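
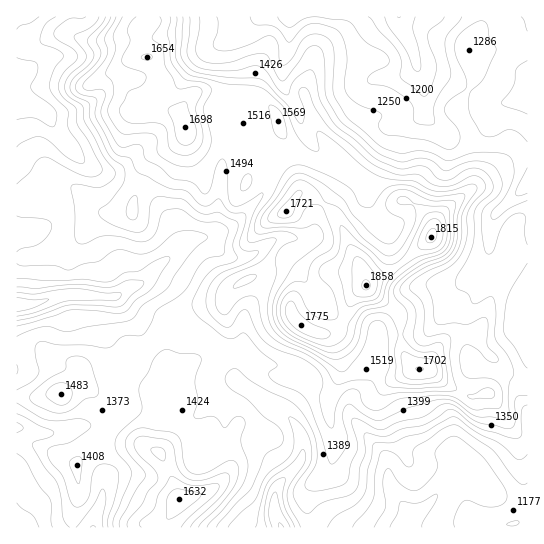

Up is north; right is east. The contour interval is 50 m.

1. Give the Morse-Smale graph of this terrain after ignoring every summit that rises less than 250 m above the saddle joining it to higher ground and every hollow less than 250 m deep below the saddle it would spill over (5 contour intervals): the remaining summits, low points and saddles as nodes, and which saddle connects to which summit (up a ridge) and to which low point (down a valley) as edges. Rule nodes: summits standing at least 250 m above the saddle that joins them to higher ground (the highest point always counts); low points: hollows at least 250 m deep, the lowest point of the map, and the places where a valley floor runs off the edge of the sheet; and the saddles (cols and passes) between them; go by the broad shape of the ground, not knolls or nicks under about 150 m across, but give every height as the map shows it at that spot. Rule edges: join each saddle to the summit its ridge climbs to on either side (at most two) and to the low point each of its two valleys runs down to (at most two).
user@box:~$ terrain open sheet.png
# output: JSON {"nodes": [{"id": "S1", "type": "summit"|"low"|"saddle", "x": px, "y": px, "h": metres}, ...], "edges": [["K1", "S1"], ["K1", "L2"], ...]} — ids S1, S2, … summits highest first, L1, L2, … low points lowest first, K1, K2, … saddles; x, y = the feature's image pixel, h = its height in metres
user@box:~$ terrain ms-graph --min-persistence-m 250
{"nodes": [
{"id": "S1", "type": "summit", "x": 366, "y": 286, "h": 1858},
{"id": "L1", "type": "low", "x": 398, "y": 17, "h": 1049},
{"id": "L2", "type": "low", "x": 403, "y": 527, "h": 1058},
{"id": "L3", "type": "low", "x": 17, "y": 305, "h": 1063},
{"id": "K1", "type": "saddle", "x": 225, "y": 138, "h": 1516},
{"id": "K2", "type": "saddle", "x": 181, "y": 323, "h": 1381}],
"edges": [["K1", "S1"], ["K1", "L1"], ["K1", "L3"], ["K2", "S1"], ["K2", "L2"], ["K2", "L3"]]}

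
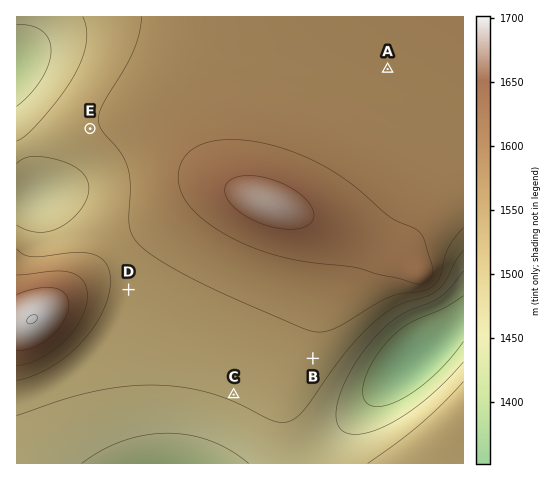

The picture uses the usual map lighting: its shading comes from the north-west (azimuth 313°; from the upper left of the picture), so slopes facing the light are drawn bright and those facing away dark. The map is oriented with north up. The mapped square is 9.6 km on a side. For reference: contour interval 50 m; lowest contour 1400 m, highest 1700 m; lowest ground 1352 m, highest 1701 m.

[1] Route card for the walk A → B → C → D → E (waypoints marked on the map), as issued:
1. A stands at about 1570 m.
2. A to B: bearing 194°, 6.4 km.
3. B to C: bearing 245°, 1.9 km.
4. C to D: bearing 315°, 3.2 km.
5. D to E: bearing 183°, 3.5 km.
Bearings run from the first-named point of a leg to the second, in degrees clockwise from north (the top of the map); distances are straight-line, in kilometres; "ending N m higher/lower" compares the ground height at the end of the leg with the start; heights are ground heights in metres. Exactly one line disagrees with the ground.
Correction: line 5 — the bearing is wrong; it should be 347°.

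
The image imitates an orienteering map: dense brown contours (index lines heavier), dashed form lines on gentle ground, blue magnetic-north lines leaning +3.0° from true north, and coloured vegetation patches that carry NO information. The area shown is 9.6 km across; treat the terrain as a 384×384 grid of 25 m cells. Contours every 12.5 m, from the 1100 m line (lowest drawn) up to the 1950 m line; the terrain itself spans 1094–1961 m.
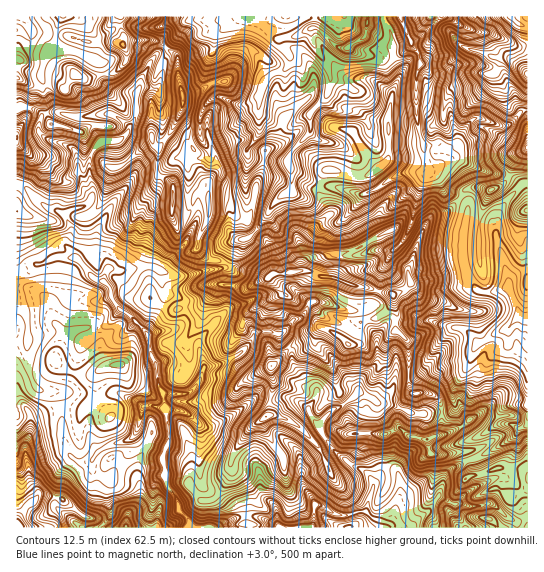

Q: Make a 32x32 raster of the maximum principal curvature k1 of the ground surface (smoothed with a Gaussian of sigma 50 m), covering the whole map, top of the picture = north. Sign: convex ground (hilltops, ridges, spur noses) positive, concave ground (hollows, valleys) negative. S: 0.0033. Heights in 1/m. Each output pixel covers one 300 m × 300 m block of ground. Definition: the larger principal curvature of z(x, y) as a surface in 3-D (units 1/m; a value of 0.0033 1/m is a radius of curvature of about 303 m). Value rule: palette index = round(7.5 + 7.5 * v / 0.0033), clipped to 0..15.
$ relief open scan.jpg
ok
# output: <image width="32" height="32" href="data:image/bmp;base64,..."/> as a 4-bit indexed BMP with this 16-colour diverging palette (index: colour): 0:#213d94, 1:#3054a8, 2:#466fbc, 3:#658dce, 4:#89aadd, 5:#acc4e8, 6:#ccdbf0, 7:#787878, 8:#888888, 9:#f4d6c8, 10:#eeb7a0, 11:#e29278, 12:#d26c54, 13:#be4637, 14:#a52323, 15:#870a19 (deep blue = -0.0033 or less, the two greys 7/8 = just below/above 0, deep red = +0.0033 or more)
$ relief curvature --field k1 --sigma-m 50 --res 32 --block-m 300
<image width="32" height="32" href="data:image/bmp;base64,Qk12AgAAAAAAAHYAAAAoAAAAIAAAACAAAAABAAQAAAAAAAACAAATCwAAEwsAABAAAAAAAAAAlD0hAKhUMAC8b0YAzo1lAN2qiQDoxKwA8NvMAHh4eACIiIgAyNb0AKC37gB4kuIAVGzSADdGvgAjI6UAGQqHALmo/fzeu53dq56qiIme3pirr4jOvp7JiquZuaiKuci5nrp3e8vpmZmqitmZeY69mMppeIq42JqYyZ+oiKuL7Jn4eImZusiMd8meeneP/ai72HiJmejoirmY+v79/+mLq5mIian7+InurpzJn7e9+aq5iIipytqafKiaqXqn2b6pl4eIm+u6npqpibeI/9qJyYiImIm8uZnsp3qHqPiWiJmImImri5mZfemcuan4qIiIiIh4jLuYnH6bqN2b+pl5iIiIibqZiXu6ityanb2XiHiIh4qamZmG7Kq6mJyZrduYiIiauZiZqdvdeJq+zKh5iYiImZiYjf3fys3smeuoinmIiJmIh6vKq7y4qrn6d5mJiIiHiIrfeGqbq8643XeZiYiYiap734isjpdo/593mImqqairn5rJx5qLmKr/6YmLmImKi56ZybqHiaeturx8inm7i4fPmbmsqaibnKeLzdicqJ3YyYnJjIeamMuIeIip+6jLjMmKyH2pqYmMiIeKz9ic2Zjtmrmpq5qqjYqYm43qyZu52vu5h6mMqpyK2qmdiouYuNj42YibqJh+ibnJubvMy4eo/O6ImLiYr4qpmpu3i6v5uvmfqJiompnomsyep4iIvH34eqqYmpqJ2ZrsqZiKqd3/p4iYiZqqvIyvqYmYiHrb3HiHiImam72u/MvL"/>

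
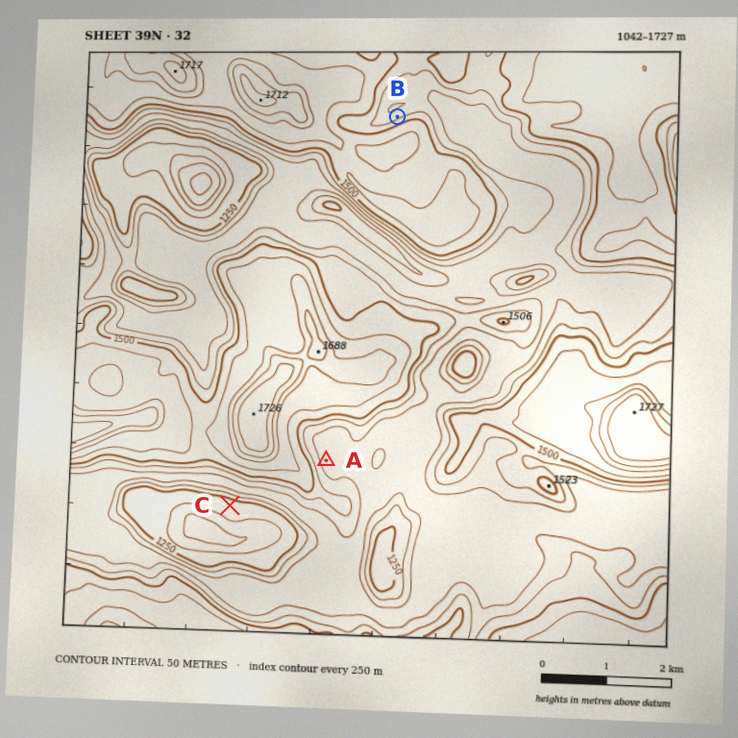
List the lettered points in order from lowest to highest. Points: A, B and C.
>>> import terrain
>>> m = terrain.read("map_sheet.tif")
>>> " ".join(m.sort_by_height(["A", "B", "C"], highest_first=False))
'C A B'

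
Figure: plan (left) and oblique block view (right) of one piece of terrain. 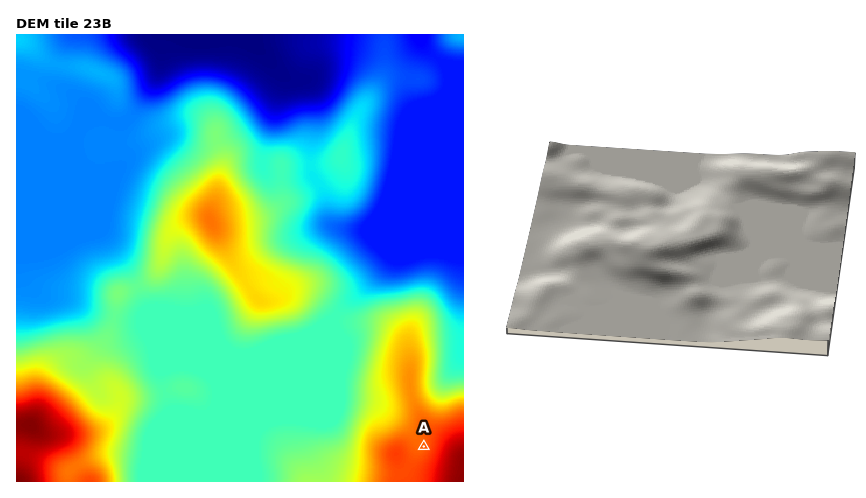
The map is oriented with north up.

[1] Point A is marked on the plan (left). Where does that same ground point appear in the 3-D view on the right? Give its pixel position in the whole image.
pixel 828 170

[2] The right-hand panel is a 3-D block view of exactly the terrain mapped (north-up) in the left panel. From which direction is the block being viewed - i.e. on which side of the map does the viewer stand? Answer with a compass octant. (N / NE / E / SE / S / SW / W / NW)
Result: W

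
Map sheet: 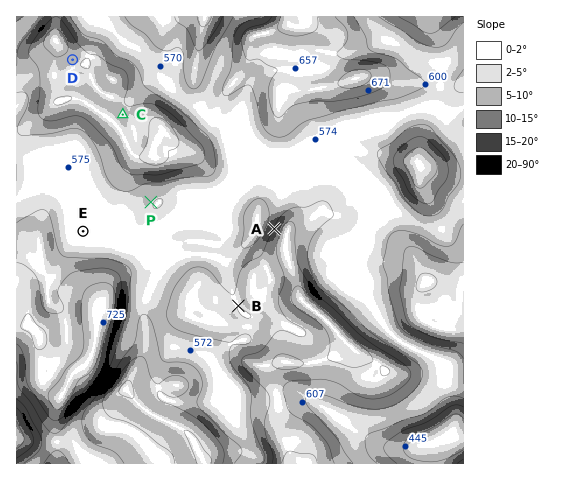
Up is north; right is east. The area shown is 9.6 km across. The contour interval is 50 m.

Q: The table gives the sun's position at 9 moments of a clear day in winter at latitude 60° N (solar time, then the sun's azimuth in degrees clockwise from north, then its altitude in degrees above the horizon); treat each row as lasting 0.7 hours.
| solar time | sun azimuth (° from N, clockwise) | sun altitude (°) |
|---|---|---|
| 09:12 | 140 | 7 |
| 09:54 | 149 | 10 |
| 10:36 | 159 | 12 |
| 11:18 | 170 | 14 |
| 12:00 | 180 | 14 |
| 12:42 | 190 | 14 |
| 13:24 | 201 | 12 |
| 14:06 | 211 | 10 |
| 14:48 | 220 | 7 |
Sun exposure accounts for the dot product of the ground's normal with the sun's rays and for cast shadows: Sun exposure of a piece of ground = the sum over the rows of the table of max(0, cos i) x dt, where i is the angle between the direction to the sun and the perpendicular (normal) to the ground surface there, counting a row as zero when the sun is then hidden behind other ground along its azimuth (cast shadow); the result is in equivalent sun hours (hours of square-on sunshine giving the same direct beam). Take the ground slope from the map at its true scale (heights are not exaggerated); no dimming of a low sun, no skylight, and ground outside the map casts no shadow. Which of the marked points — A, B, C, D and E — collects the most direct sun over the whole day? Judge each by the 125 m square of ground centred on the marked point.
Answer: D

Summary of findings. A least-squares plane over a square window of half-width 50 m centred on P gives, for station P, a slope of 5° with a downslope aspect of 118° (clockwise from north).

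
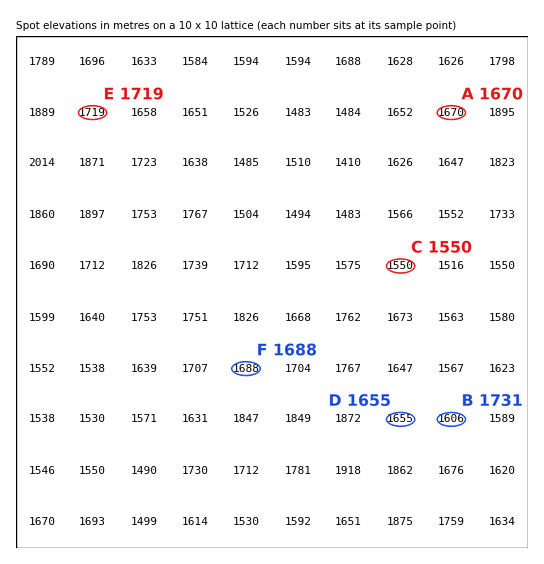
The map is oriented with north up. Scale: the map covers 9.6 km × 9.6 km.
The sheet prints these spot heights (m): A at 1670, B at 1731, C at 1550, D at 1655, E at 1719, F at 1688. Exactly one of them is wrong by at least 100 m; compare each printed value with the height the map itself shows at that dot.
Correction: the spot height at B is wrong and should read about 1606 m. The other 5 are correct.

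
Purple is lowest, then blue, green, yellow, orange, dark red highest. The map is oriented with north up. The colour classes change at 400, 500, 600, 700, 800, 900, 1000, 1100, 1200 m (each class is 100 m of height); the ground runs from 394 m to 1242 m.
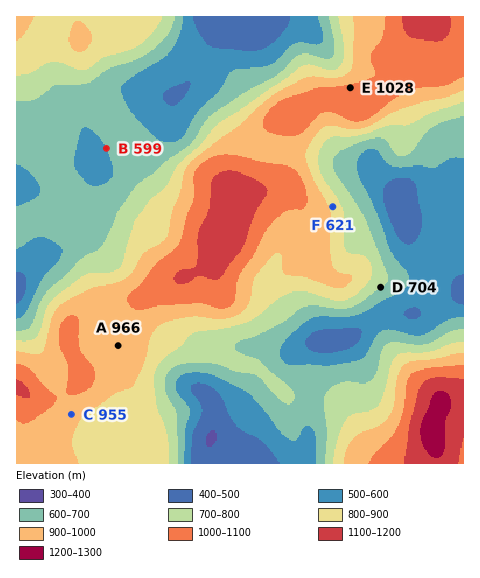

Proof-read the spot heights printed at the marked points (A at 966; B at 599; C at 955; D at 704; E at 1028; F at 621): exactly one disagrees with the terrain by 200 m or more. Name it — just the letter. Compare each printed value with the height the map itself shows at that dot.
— F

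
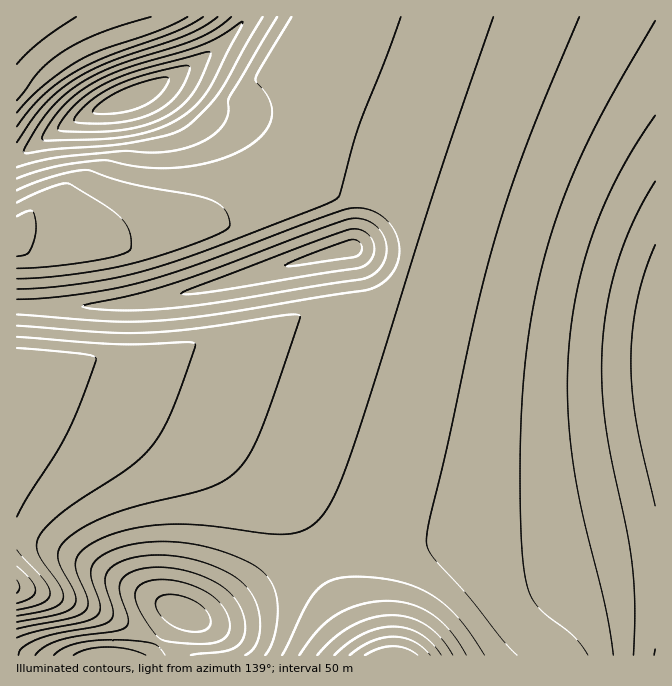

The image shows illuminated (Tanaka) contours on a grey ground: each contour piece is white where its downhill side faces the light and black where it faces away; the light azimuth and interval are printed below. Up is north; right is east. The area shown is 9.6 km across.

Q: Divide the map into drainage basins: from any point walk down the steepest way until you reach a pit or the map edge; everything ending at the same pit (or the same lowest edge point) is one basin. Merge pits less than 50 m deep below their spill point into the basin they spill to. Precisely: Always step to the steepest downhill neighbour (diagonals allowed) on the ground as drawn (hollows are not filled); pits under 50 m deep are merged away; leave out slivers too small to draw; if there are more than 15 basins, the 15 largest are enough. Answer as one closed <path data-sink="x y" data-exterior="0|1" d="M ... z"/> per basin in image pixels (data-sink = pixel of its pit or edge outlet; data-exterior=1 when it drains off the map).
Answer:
<path data-sink="17 587" data-exterior="1" d="M352 248l-130 36-73 17-44 5-89 1 1 349 132 0 22-34 9-9 19 6 16-3 85-52 27-11 33-10 50-5 2 1 53 2 19 3 24 0 2 2 2-2 22 0 122-27-1-199-88-14-73-15-74-20-5-3z"/><path data-sink="17 225" data-exterior="1" d="M655 16l-408 0-23 27-37 26-35 19-62 25-30 15-44 29 0 148 6 3 45 0 1-2 37 0 44-5 73-17 130-36 63 18 5 3 74 20 73 15 88 14z"/><path data-sink="392 655" data-exterior="1" d="M655 518l-38 6-83 20-22 0-2 2-2-2-24 0-19-3-57-3-1 1-27 0-33 7-47 18-85 52-16 3-19-6-9 9-22 33 506 1z"/><path data-sink="17 17" data-exterior="1" d="M245 16l-228 0-1 139 6-1 38-26 30-15 62-25 35-19 37-26 14-15z"/>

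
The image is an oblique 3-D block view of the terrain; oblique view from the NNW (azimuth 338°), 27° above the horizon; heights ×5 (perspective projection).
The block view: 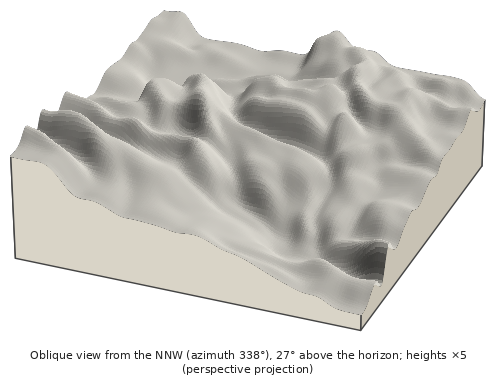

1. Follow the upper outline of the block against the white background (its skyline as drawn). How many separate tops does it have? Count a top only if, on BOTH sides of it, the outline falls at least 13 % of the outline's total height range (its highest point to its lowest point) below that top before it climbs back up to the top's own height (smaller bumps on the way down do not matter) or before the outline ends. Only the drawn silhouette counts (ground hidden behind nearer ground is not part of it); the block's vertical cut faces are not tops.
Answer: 2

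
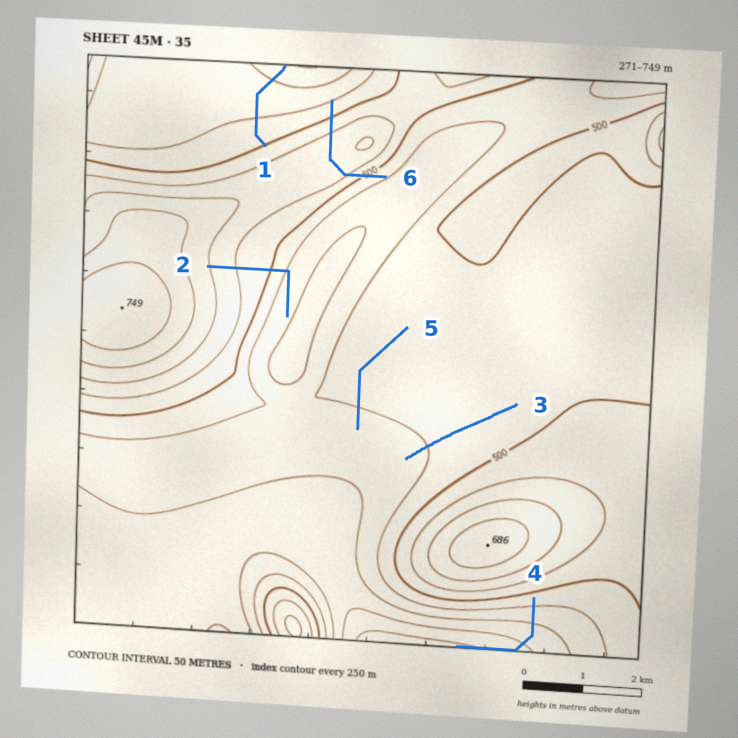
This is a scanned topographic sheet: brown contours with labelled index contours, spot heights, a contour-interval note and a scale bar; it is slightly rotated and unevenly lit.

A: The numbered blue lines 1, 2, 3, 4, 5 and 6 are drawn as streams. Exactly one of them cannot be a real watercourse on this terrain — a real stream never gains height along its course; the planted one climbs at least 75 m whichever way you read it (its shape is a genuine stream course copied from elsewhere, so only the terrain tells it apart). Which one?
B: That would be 6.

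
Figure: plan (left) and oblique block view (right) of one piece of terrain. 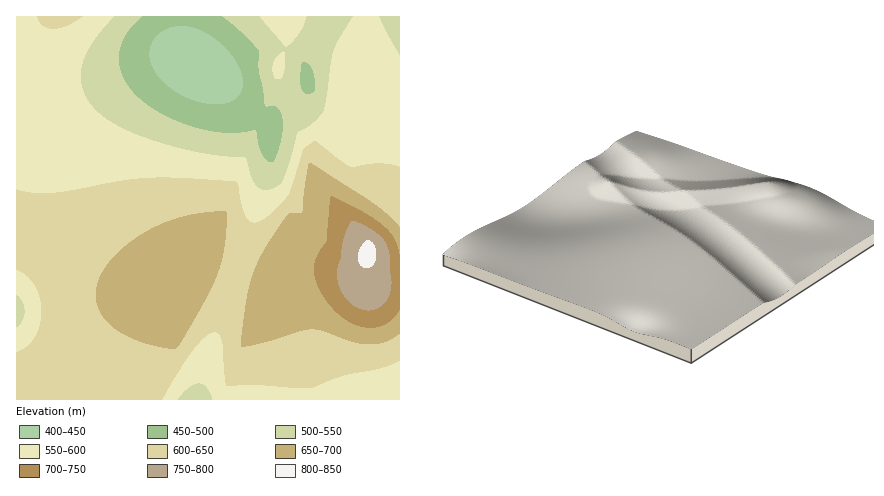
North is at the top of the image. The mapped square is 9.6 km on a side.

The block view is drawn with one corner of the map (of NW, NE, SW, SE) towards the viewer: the SW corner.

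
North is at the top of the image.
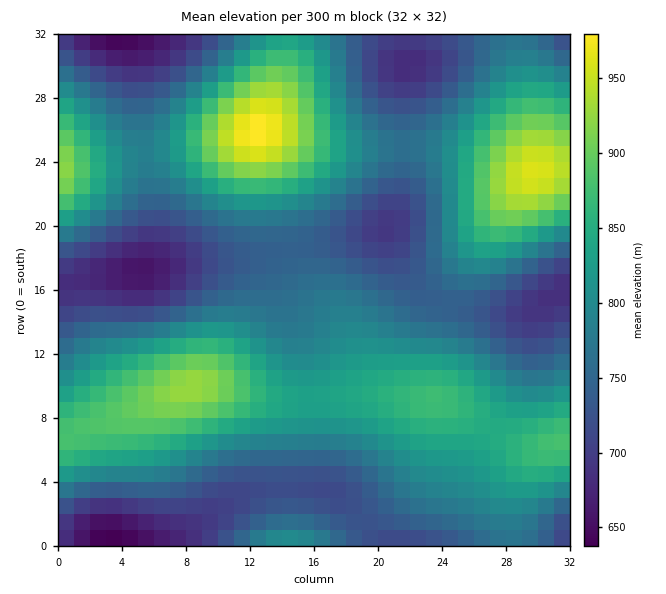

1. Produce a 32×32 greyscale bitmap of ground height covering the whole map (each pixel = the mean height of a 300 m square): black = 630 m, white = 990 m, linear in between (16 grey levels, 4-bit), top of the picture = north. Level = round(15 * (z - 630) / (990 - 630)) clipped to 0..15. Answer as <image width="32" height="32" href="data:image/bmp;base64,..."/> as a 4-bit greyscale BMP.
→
<image width="32" height="32" href="data:image/bmp;base64,Qk12AgAAAAAAAHYAAAAoAAAAIAAAACAAAAABAAQAAAAAAAACAAATCwAAEwsAABAAAAAAAAAAAAAAABEREQAiIiIAMzMzAERERABVVVUAZmZmAHd3dwCIiIgAmZmZAKqqqgC7u7sAzMzMAN3d3QDu7u4A////ACEAERIjRWd3ZUREREVWZlMyERIiIzRVZVRERFVWZmZUQyIzMzMzRERERFVmZnd3ZWVUVVREMzRENERWZ3d4iIeHd3dmVURERERFZ3d4iJmZqZmYh3ZlVVVVVneIiImaqqqqqpmId3dmZneIiZmZmqqru7u7qpmIiIiImZmZmZmqqqu7zMu6mYiImZqqqpmImYmqu8zMuqmYiZmaqqqYd3h4mqvMzLqZiIiZmZqZh2ZnZ4maq7u6mHd4iIiIiHZVVVZ3eImqmYd3d3d3d3ZlREVFVWZniId2Znd3dmZVVDM0NERERWZmZmZnZmVVVUMzIyMyIjNFVVVmZmZVVVVEMyIiIhEiNEVVVWZVREVWVUMyMiIREjNEVVVVRERFZ3dlQ0MyIiI0RFVVVEMzRXiIh2VlRDMzRFVVVUQzM0V5qqmHh2VERFVmZmVUQzNFeau7qamGVVVneIh3ZVQzRXm83cvKl2ZmeJqqmIdlREZ5vN7dy5h2d5q8zLqYdlVWebze7cqYdnir3e3LqXZlZnms3d26h2Z4rN7+3Kl2ZWZ4q83cqXZmaJve7tyodlVWaJq7u5dlVWeKze7bmGVERVeJqqp2VERFeKvNy5dUMzRFeJmYZEMzNFaKu7qHUzIjRWd4d0MiEiNFaJqphlMyIzRWZ2UyERESNFaJmHZUMzNEVmZU"/>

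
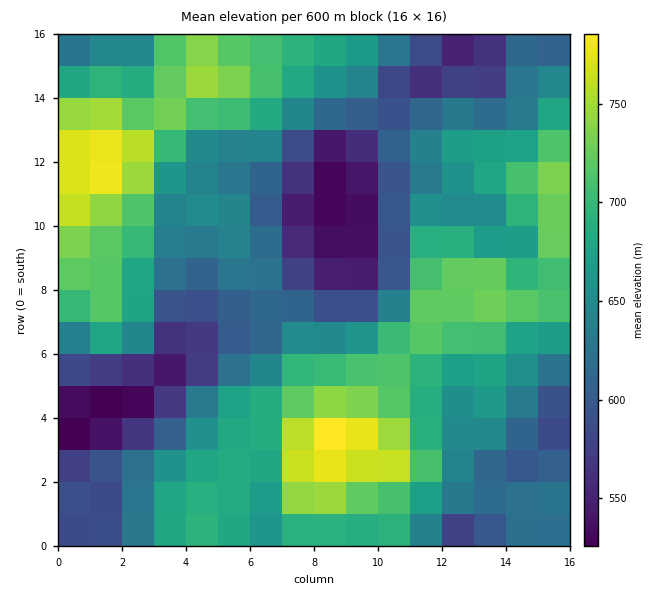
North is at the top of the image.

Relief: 510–795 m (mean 655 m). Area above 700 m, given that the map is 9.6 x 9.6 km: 24.6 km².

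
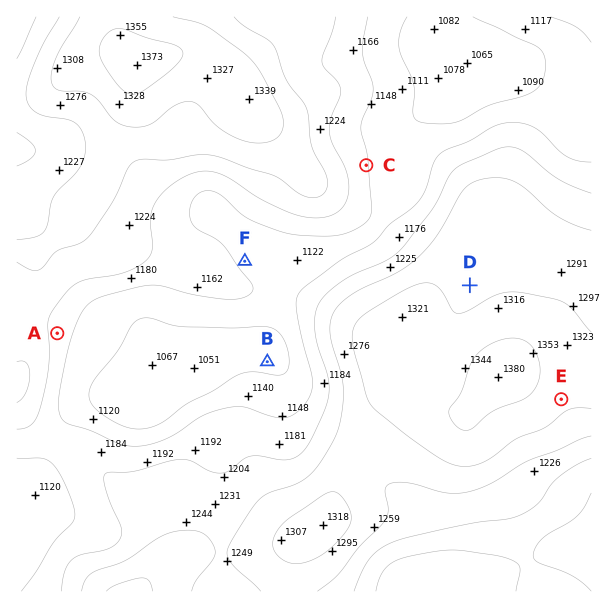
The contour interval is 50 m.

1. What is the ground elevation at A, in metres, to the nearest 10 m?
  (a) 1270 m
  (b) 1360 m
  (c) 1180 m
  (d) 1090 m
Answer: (c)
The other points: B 1080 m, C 1150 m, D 1280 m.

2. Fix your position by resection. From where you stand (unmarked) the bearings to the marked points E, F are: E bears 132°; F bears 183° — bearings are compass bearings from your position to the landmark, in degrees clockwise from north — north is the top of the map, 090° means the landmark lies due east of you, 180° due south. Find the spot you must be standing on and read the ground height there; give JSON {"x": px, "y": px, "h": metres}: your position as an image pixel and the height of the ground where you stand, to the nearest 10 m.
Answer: {"x": 252, "y": 121, "h": 1330}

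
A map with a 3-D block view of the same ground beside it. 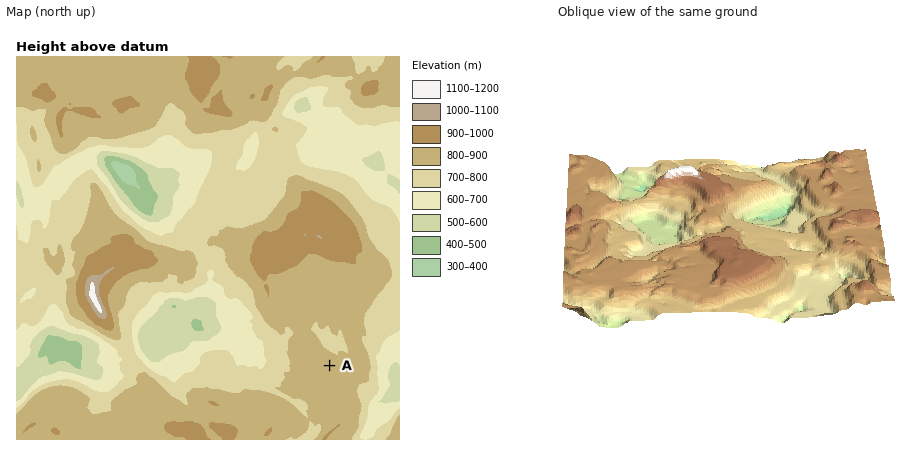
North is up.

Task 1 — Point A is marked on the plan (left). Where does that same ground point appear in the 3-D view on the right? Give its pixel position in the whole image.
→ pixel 627 276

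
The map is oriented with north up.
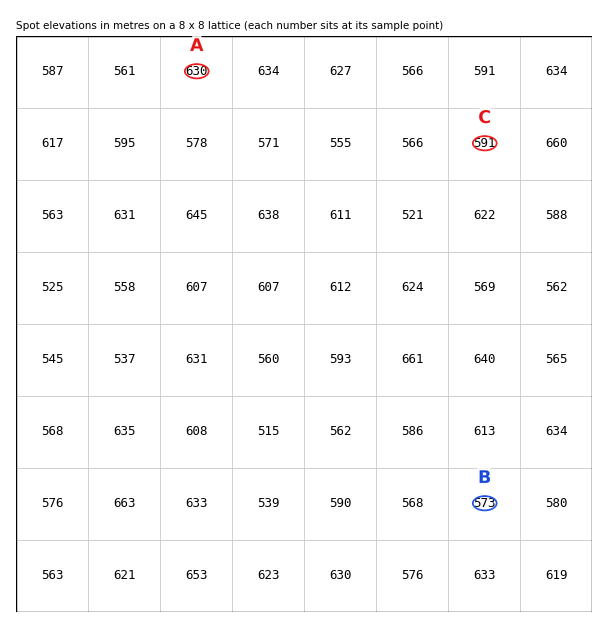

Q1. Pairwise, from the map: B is lower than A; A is higher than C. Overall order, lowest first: B C A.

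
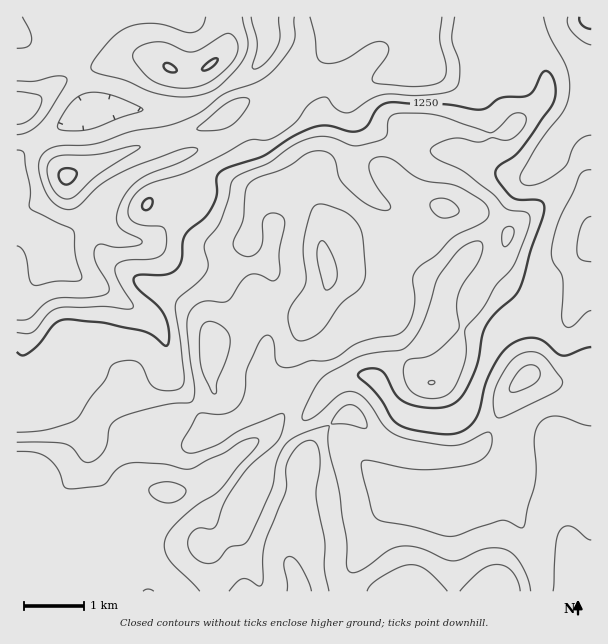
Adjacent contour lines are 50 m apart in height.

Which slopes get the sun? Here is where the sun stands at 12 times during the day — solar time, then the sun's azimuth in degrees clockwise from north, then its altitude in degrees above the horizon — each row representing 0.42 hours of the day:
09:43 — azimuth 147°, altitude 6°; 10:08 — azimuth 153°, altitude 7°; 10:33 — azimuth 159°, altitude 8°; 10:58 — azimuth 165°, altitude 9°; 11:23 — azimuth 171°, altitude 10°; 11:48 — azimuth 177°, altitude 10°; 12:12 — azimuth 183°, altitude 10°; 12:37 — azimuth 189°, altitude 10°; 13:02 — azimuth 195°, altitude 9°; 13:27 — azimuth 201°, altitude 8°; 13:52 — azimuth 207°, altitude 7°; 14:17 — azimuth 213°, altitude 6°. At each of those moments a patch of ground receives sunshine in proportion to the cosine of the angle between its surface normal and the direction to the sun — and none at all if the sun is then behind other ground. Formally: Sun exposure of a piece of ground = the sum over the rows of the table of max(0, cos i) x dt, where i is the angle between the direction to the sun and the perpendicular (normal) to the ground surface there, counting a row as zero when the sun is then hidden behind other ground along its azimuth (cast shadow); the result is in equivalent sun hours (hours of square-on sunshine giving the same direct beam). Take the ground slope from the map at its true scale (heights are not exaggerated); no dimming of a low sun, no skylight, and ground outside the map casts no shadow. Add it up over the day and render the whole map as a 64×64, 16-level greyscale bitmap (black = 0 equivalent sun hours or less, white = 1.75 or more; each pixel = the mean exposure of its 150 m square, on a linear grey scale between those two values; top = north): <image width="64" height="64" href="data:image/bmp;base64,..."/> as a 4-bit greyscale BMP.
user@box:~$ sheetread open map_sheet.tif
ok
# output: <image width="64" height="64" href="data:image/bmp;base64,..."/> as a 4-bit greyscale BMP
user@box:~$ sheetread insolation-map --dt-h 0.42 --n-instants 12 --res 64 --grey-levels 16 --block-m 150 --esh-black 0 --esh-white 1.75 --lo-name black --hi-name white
<image width="64" height="64" href="data:image/bmp;base64,Qk12CAAAAAAAAHYAAAAoAAAAQAAAAEAAAAABAAQAAAAAAAAIAAATCwAAEwsAABAAAAAAAAAAAAAAABEREQAiIiIAMzMzAERERABVVVUAZmZmAHd3dwCIiIgAmZmZAKqqqgC7u7sAzMzMAN3d3QDu7u4A////AGZmZmZmZmVUREMzNERVZmVVVUQzMzREREREVVVVVmZVZmZmZmd3ZUMyIiIjM0Z4ZURVQhEREiIzIjM0MzRWZmVmZmZmZmZUMzIiIjMzR4dlRWZUIREREiIiIhESJFZmZWZmZmZmVUREQzNERDNGZlVWZ2UyIREBERERAAEkVmZlZmZmZmZVVVVVRFZkM0VVRWZ3ZkMhEAABEREAATRWZVRmZmZmZmZWZndmZ2UzRERVVmZlQyEAABEiEQASRWZURHd2Znd2ZmZ4iZiIdUNERFVVVVVUMhERIzMiEiNGZUM0ZmZ3d3dmZ4mryph1QzNEVVVVVVQzMzNERENERFZlQ0RmZmeIh2Z4mazduYZTM0RVVVVVVVVVVVVVVVVVZmZUVXdmZnd2ZnmZq83bqGQzNFVVZmZmZmZmZmZmZVZlVmZmmYdlREVniZiIm93bhUM0VmZmVWZmZmZmZmZmZmVWd3aqqXUhJFd3ZVVGnO3IU0Vnd2VVVmZmZmZmZmZmZmZ3dpmYZCETRVMhEQFIvdt1VomXZVVmZ3d4h3d3ZmZmZmZmVVREMiIzIQAAABJa3rdVeZhURWeImqqqmYh2ZmZmVmYREiNDIiIREQAAAAS/+2M1d1RFeau8y7qqqYdmZmZVVgAAI0RDMzMzIhAAAErugxE0VFebu5dlREV4h2ZnZVRVAAACNFVVVVZmUgAAAWulEAJWibuFIAAAACRnZmZlVEQAAAAkZmVWZ4mWMQAAA4YQAVm8uDAAAAAAAVZ2ZmVURAAAACRWVURWeJh2UxAANTAAOcuUEAAAAAACR3dmVUREIAASJEREMzNEV6zKYxEUUgAUd0IhARNEQiNYmHZVRFVDMzM0REQyEAAUneyoZDNnIAEiESNZ3//IVFnMqGZVVWZVVUQzREMQAAOKmIiHZVmjEAABNZ3//+t1V73bmHZlVWdmVUNEVDEABYdmZ3d2Z6lBAAJGrN3dy5VEat3Jh2ZWeIh2VUVVQxA3mHZmd4h3nKUQI1eYZVealjIkiqdmZkaJmYh2VUVUNHiJmHd3iZiM/8h3iYUhJHmWQiIkVCNWRWiZiHZUNEVGiHeIiHd4qorf/+3KdCETWJdCEQARATRDNGd2VDMzREZ3ZniIh2eruZvf/+yWQzNGd0MQAAEAERESNFRDMzMzRodmZ3iHd5zbh5ze7tp1REVnUxAAARERABIjMzMzIiJXh2VFZ4iIm8ynebzO7KdVRXhkMQASIiIAERESIyIRE2h1QyNGiJiJvLl3mqvMqGZXmoZTISNERAARAAABEAE2mWQhEkZ3d2eKupiJmZmYdmiruXZmVVVVEAAAAAAAJqunQhASRmZURFerqYd3Z4h2Z5u7qYd2ZVUyEAAAAAKM24QhARNFVUMiNYu5dmVFeHZlaKqph2ZmZkMgAAAAKcyWQyESNERFVDI1iqmGVDRnd1RGiqmGZmZmVDIAAAOblkIiIzNFREVVRFeIiHZURWeHZDWKuYZmZmZVQyEBWpYxABI0VVZlVmZmeHZndlVnial1NHq6h2Vmd1VURFeYQQAAE0VneHdmZmeHZWZlV4mry5ZUabqXZmZ3VVVWZ3QQAAAkZ3iJiHdmZ3ZVZmZniavMuXVXqph2ZndWZmZmQhAAAlZmZmZ3dmZmZVVWZnd3iazMqGaaqYdmZ2Zmd2UyRXiYdUMzNFZmZlVUVVVmdlVWi9/slnmql2ZmZ3eJhTNq3/yFMRI0VmZmZUREREVUNFZ6zv62NIqYdmZ3eb3IVFe+7JUxEjRWZ3dlQzMzMjM1eImqu5QAN5mGZWeL//yFRFiZhkMiNFZ3iIdSEiISNWeIh2VEQwACaIdlVoz//rhSIkaIdUREVomZmEIRESRomHUyIRERAAAmiGVWnO7v7IMQAleIdmVVeIh1MiIjRpqGMQAAAAEAAANodmebur3/1yAAAld3ZCIjREM0VERomGMQAAABEiAAEkZ3eJhlaM/9gwAAATQhAAABNFZmVnh1MhEAARJFZkMiNXh3UxASSM7aUQAAAAAAAAE1ZmVVVTISIiEiNXiqllRFiXUgAAABN73thCAAAAAAABNEQzMhABNEVEVomsy5ZUV4tzAAAAAAJYrNymQhEAAAAAABEAABNXeIiaqrzduXVET8YQAAAAAAATet24UhAAAAAAAAABR5qqqph3ib3bhkIf+1EAAAAAAAABR6ymIAAAAAAAACVneId2UzNGi8yoZC3upRAAAAAAAAAAJqliEAAAAAABNEMhEREQASNGnMqGWJvLdTMzMiEREAAAN4ZCEAAAABEhAAAAAAABIhFayodyNqy5dmZ4m83clBABR3ZCIhIiIQAAAAAAASMgACaZh3ABWbu6q7zf////owABVmQzREQxAAAAAAAUVCAAJGd3cAAEi83d3e/////8MAAUZUMzRVQQAAAAADVUMiNERWdwAAAmm83czMyoi+/mAAFGZCETVkEAAAACVURVVVREVnMzIRJGeZqYdkIjfP5xASVmMRE1ZSAAABVlVmZmZDNGa6hkMzM1ZmUyEAAUm7YRI1ZTERNWUgABWIdmd3dkM0Z7qHZVQzMzMhAAAAA2hjIzRmUyESREMiWJh3Znd2Q0WJhmZmZUMiEQAAAAERNENFVWZVQhESNFVnd3ZmZ3ZEWM1EVmZmVDIhEAESIzRDM2d2ZVVUMhI1VlVWZmVmdkRq30VWZmZlREMzMzNFVVVEZmZVVVVURFVmVVVVVVZlVFaJ"/>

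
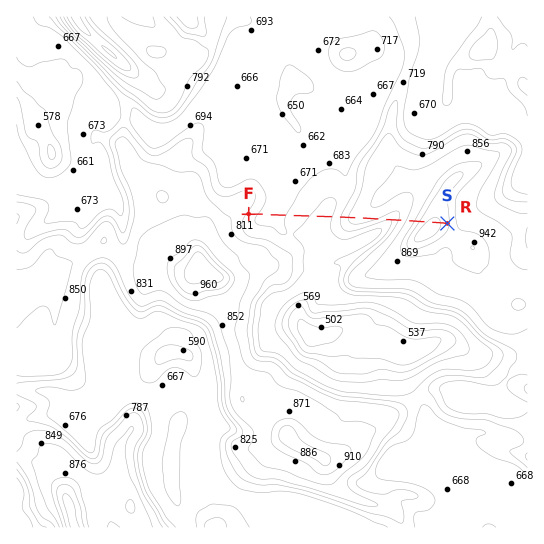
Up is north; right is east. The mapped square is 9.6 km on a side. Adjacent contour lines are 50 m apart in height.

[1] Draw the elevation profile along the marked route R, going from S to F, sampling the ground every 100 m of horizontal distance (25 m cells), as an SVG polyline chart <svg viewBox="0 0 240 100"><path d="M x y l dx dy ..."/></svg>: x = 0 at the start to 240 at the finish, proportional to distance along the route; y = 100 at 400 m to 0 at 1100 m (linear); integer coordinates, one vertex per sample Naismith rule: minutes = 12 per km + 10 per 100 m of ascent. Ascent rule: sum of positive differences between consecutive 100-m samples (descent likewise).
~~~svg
<svg viewBox="0 0 240 100"><path d="M0 19l6-4 7-2 6 0 7 2 6 5 7 7 6 6 6 4 7 5 6 6 7 2 6-2 7-4 6-3 7-2 6-1 6 1 7 2 6 4 7 5 6 5 7 3 6 2 6 0 7-1 6-2 7-3 6-1 7 1 6 2 6 2 7 0 6-1 7 0 6 1 7-2 6-3 2-1"/></svg>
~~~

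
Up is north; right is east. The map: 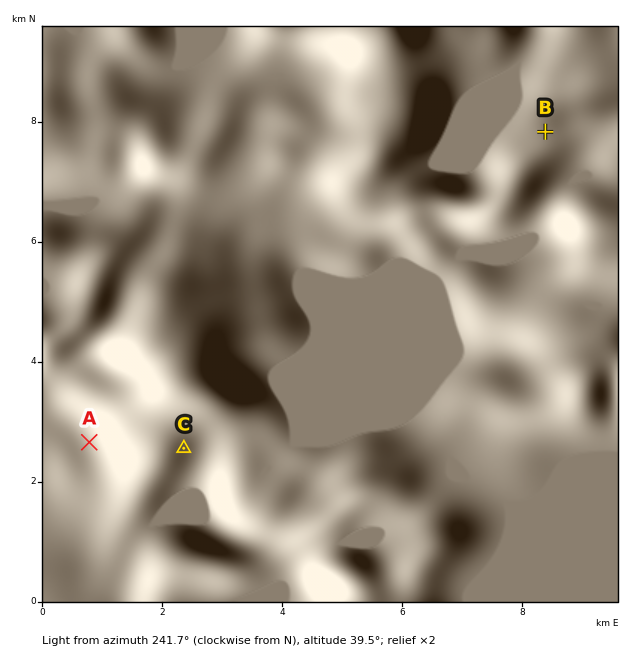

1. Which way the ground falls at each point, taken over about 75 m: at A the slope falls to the SW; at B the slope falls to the NW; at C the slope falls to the SE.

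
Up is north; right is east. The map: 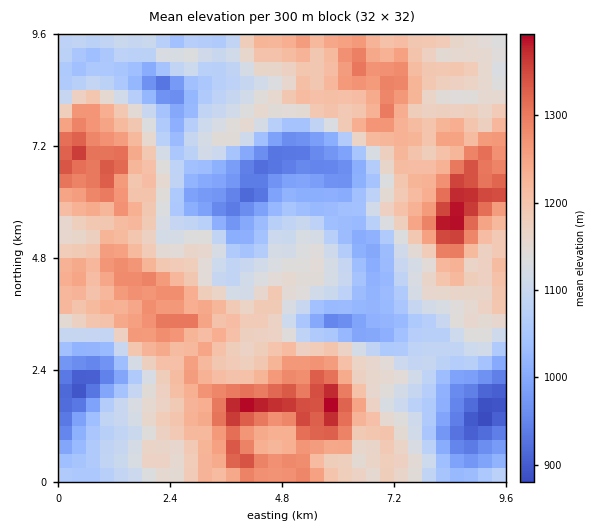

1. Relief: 870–1410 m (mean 1145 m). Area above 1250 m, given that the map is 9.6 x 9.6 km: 16.4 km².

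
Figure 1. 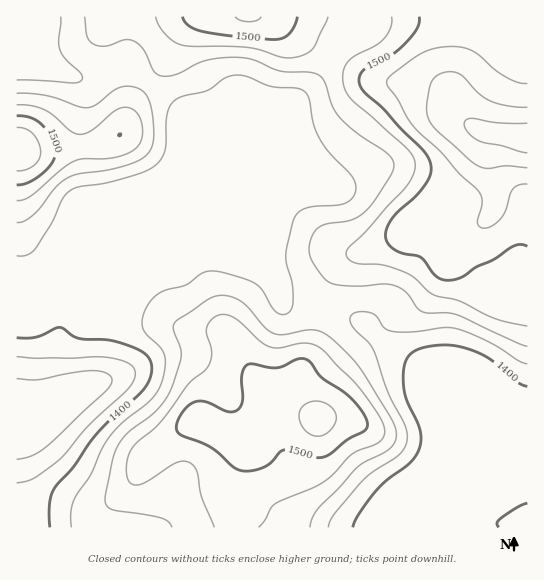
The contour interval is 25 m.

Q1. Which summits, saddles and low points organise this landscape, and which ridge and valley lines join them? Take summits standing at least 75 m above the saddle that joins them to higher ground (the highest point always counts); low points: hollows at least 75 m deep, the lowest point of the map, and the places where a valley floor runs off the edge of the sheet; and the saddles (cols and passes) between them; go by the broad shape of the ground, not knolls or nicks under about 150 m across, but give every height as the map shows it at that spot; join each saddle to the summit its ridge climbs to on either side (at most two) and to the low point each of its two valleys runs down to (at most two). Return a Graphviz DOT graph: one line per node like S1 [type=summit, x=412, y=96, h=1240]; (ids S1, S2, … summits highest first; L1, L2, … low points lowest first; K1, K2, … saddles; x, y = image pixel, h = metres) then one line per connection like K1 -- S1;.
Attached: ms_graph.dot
graph terrain {
  S1 [type=summit, x=526, y=138, h=1587];
  S2 [type=summit, x=18, y=149, h=1545];
  S3 [type=summit, x=317, y=419, h=1534];
  L1 [type=low, x=41, y=409, h=1334];
  K1 [type=saddle, x=149, y=82, h=1446];
  K2 [type=saddle, x=319, y=310, h=1438];
  K1 -- S1;
  K1 -- S2;
  K1 -- L1;
  K2 -- S1;
  K2 -- S3;
  K2 -- L1;
}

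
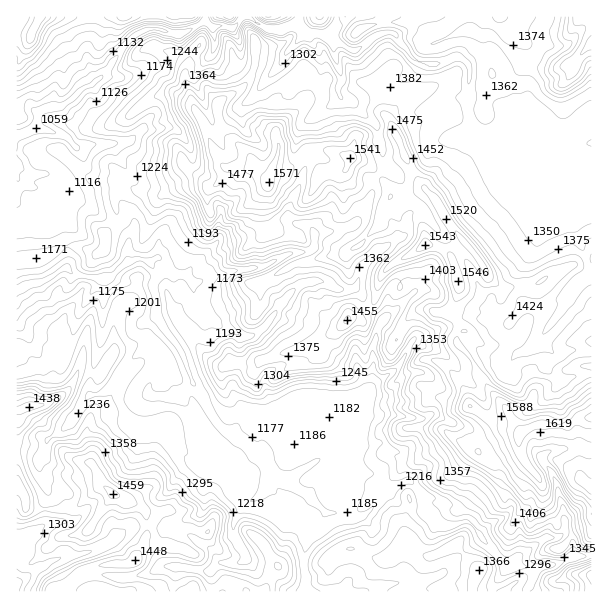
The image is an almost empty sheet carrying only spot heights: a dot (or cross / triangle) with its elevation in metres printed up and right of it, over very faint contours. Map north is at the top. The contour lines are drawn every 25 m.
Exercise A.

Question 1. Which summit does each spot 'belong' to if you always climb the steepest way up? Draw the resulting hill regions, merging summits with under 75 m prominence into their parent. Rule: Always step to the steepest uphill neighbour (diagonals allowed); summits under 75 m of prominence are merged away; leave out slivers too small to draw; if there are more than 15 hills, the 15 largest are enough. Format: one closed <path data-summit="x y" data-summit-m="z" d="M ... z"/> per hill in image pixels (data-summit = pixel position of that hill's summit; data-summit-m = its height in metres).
<path data-summit="591 417" data-summit-m="1657" d="M380 16l-42 0-2 10-6 9 4 7 0 12 8 21-4 18 4 5 9 4 25 23 9 36-1 9-12 12 0 13-4 8-14 21-39 11-4-7-23-8-13 8-15 2-27 11-15 0-28 28-4 7-16-4-12-14-8 4-7-3-8 0-6 3-2-5 0-23-8-8-44-27-7-7-2-9-12-9 22-27-8-9-9-5-21-5-2-2 2-14-6-3-15 0-1 179 4 1 7-5 17-2 21-14 7 6 6 2 18 2 18-1 15 6 14 0 11 4 3 13 0 17 23 31 13 35-7 7-13 7-20-1-2 2 1 24 4 5 12 3 15 20 9-2 6-4 9 13 17 9 16-2 15-10 6 3 10 14 0 5-5 7 4 7 24 20 12-6 5-6 14 14-7 13 0 5-11 9-1 6-2 25 2 22 219 0 11-22 10-5 17-3 10-6 19-1 0-432-10 3-21 10-19-4-15 1-21 13-8 0-9-6-10-2-5-6-6-21 2-39-2-9-10-7-20 8-10 0-14-4-19-26-13-1 2-9z"/><path data-summit="269 182" data-summit-m="1571" d="M227 26l-12 0-3 3 4 13-4 11-3 3-14-2-9-9-7-11-18-4-15 0-14 7-6 7-20 28-14 13-9 3-18 16-21 5-7 7-1 10 2 2 21 5 9 5 8 9-22 27 12 9 2 9 7 7 44 27 8 8 0 23 2 5 6-3 15 3 8-4 12 14 16 4 4-7 28-28 15 0 27-11 15-2 13-8 23 8 4 7 36-9 7-5 10-18 4-8 1-16 12-12-9-42-25-23-9-4-4-5 4-18-8-21 0-12-5-6-21-1 12 21 2 13-5 9-26 14-16-22-5 4-4 0-20-7-5-5-3-24-4-8z"/><path data-summit="113 494" data-summit-m="1459" d="M114 277l-10 2-1 51-12 45-1 20-17 25-25 20-4 13-6 11 10 25-2 32-8 9-12 10-10 3 0 48 289 1-1-40 3-13 11-9 0-5 7-13-14-14-5 6-12 6-24-20-4-7 5-7 0-5-10-14-6-3-15 10-16 2-17-9-9-13-6 4-9 2-15-20-14-5-3-11 0-16 2-2 20 1 13-7 7-9-13-33-23-31 0-17-3-13-11-4-14 0z"/><path data-summit="591 44" data-summit-m="1535" d="M591 16l-210 0-1 2 4 6 0 8 11 2 19 26 14 4 10 0 20-8 10 7 2 9-2 39 6 21 5 6 10 2 9 6 8 0 21-13 15-1 19 4 31-14z"/><path data-summit="29 407" data-summit-m="1438" d="M66 268l-22 14-17 2-11 6 1 252 9-2 12-10 8-9 2-32-10-25 6-11 4-13 25-20 17-25 1-20 11-34 2-62-32-5z"/><path data-summit="39 17" data-summit-m="1368" d="M204 16l-187 0-1 92 16 1 7 3 9-4 14-2 21-18 9-3 7-6 27-35 11-10 9-4 15 0 12 4 7 0 24-12z"/><path data-summit="591 575" data-summit-m="1512" d="M591 556l-18 0-10 6-17 3-10 5-10 21 65 1z"/><path data-summit="320 17" data-summit-m="1330" d="M336 16l-36 0-4 8 10 10 23 2 7-10z"/><path data-summit="269 17" data-summit-m="1354" d="M299 16l-51 1 21 13 13 0 14-5z"/><path data-summit="230 17" data-summit-m="1299" d="M242 16l-36 0-1 5 8 7 20 0z"/>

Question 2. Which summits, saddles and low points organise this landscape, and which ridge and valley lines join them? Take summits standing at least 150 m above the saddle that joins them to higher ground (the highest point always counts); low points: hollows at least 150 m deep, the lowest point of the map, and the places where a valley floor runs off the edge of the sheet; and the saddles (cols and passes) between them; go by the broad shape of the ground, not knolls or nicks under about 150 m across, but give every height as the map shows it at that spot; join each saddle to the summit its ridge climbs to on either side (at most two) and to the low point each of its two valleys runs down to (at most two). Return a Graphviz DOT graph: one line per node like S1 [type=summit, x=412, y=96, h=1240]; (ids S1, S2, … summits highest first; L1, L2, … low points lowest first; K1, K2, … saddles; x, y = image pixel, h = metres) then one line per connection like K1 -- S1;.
graph terrain {
  S1 [type=summit, x=591, y=417, h=1657];
  S2 [type=summit, x=591, y=44, h=1535];
  S3 [type=summit, x=113, y=494, h=1459];
  S4 [type=summit, x=39, y=17, h=1368];
  L1 [type=low, x=17, y=135, h=1057];
  K1 [type=saddle, x=470, y=114, h=1336];
  K2 [type=saddle, x=305, y=573, h=1212];
  K3 [type=saddle, x=198, y=24, h=1162];
  K1 -- S1;
  K1 -- S2;
  K1 -- L1;
  K2 -- S1;
  K2 -- S3;
  K2 -- L1;
  K3 -- S1;
  K3 -- S4;
  K3 -- L1;
}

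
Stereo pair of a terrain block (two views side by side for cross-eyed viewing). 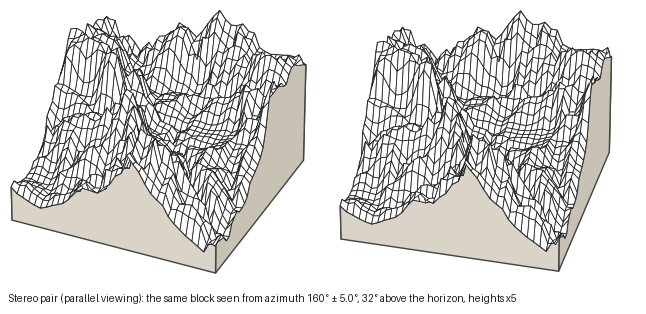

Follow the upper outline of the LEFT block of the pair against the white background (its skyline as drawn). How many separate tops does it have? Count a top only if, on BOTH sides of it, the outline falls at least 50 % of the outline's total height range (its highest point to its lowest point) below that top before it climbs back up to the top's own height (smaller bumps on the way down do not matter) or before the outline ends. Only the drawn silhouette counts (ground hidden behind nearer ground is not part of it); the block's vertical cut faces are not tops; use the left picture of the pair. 0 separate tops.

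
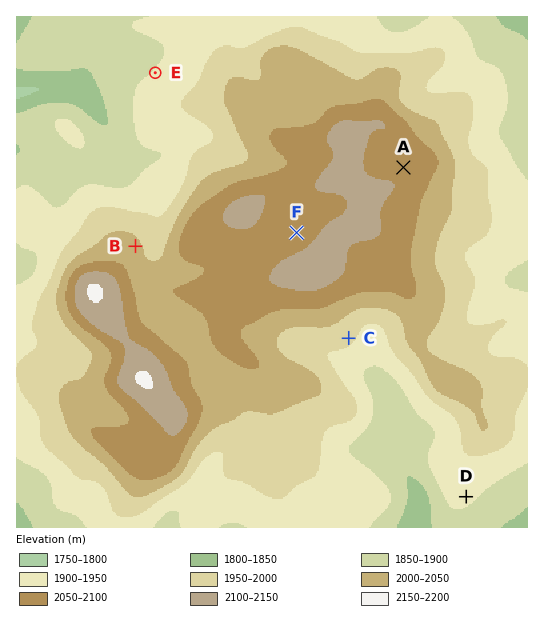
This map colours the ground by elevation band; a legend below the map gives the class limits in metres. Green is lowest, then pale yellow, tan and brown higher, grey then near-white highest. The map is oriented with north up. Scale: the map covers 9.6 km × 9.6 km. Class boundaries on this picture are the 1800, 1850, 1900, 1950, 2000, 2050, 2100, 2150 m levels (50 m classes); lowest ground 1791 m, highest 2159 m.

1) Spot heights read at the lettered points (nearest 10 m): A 2090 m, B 2010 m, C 1960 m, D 1910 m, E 1900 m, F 2070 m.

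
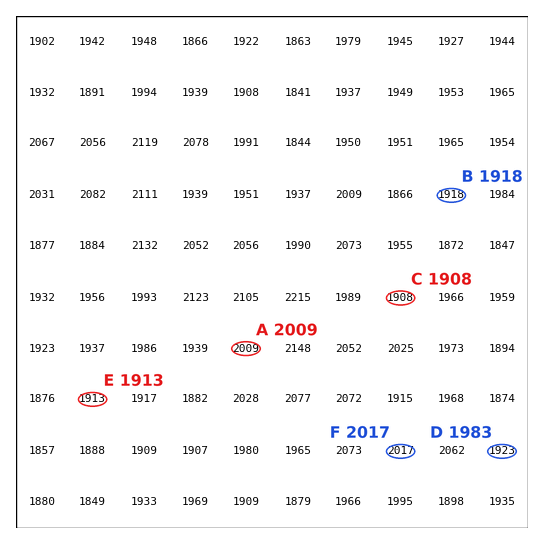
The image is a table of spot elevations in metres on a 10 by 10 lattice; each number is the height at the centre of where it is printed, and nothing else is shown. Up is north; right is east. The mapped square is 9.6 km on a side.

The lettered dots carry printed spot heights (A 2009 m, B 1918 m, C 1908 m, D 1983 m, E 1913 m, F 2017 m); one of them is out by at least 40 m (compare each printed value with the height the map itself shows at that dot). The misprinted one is D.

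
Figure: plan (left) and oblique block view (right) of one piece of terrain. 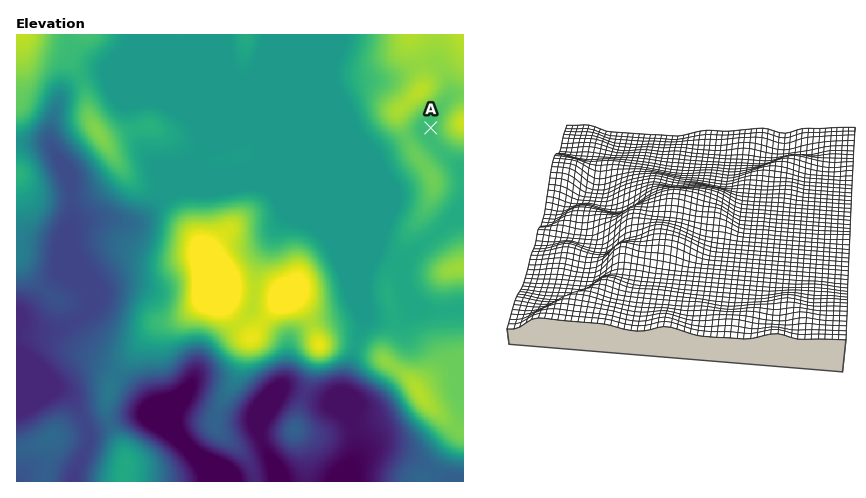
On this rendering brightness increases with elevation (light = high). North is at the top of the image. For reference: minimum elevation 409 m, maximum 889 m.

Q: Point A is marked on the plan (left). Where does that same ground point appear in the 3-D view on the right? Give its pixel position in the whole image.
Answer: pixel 775 322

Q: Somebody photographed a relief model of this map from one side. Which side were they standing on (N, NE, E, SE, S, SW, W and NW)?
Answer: E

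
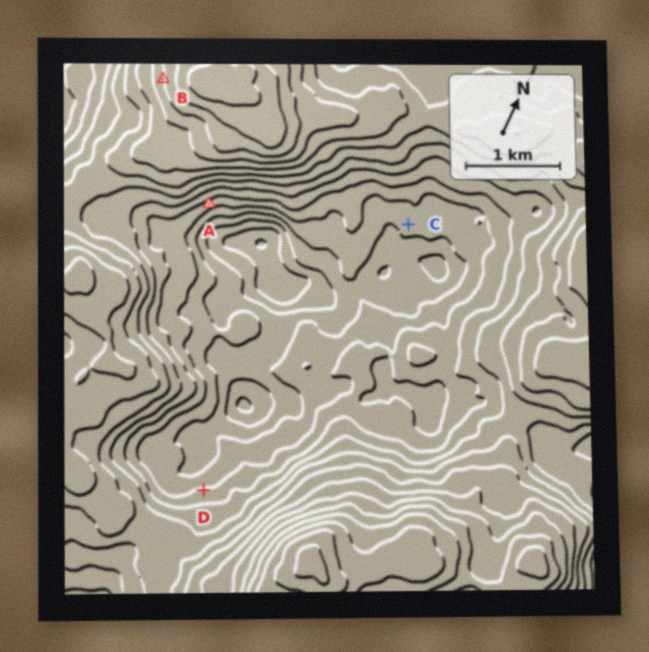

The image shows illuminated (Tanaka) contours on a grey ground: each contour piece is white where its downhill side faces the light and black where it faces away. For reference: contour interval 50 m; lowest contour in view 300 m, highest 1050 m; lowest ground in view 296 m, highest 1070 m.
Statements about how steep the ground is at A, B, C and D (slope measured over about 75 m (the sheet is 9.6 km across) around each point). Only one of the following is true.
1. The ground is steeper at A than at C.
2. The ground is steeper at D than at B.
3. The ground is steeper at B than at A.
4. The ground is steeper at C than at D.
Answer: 1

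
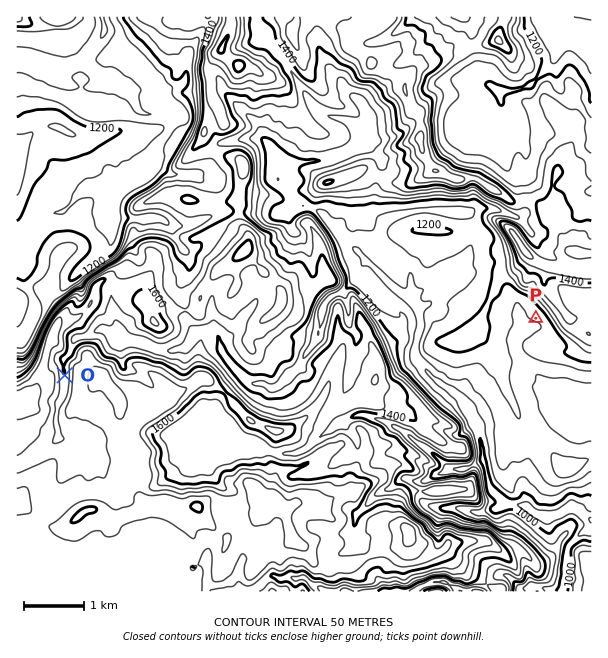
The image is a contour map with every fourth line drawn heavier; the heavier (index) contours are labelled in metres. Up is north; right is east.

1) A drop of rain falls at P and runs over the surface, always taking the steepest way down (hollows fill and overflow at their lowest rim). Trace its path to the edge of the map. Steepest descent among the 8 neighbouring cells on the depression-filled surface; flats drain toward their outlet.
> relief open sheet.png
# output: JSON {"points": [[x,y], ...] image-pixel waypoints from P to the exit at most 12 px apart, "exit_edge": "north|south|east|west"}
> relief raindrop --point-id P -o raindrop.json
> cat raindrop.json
{"points": [[536, 318], [527, 326], [518, 336], [516, 348], [522, 360], [534, 372], [545, 384], [554, 396], [566, 407], [578, 411], [590, 408], [591, 408]], "exit_edge": "east"}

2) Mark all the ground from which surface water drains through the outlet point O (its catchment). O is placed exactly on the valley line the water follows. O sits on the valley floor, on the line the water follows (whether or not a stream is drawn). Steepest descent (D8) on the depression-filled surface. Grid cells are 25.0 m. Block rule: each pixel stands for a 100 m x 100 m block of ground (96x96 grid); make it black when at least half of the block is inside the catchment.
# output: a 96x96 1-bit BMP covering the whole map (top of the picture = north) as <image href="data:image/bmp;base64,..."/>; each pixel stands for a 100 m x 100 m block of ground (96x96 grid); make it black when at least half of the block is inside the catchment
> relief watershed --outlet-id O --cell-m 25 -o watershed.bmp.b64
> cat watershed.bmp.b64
<image width="96" height="96" href="data:image/bmp;base64,Qk2+BAAAAAAAAD4AAAAoAAAAYAAAAGAAAAABAAEAAAAAAIAEAAATCwAAEwsAAAIAAAAAAAAA////AAAAAAAAAAAAAAAAAAAAAAAAAAAAAAAAAAAAAAAAAAAAAAAAAAAAAAAAAAAAAAAAAAAAAAAAAAAAAAAAAAAAAAAAAAAAAAAAAAAAAAAAAAAAAAAAAAAAAAAAAAAAAAAAAAAAAAAAAAAAAAAAAAAAAAAAAAAAAAAAAAAAAAAAAAAAAAAAAAAAAAAPgAAAAAAAAAAAAAAfwMAAAAAAAAAAAAA/8/AAAAAAAAAAAAB///wAAAAAAAAAAAD///gAAAAAAAAAAAD///gAAAAAAAAAAAD///gAAAAAAAAAAAD///gAAAAAAAAAAAD///gAAAAAAAAAAAD///gAAAAAAAAAAAD///gAAAAAAAAAAAD///gAAAAAAAAAAAD///gAAAAAAAAAAAD///AAAAAAAAAAAAD///AAAAAAAAAAAAD//+AAAAAAAAAAAAD//+AAAAAAAAAAAAD//8AAAAAAAAAAAAD//4AAAAAAAAAAAAD//4AAAAAAAAAAAAB//4AAAAAAAAAAAAA//4AAAAAAAAAAAAAf/wAAAAAAAAAAAAAP/gAAAAAAAAAAAAAD/gAAAAAAAAAAAAAAGAAAAAAAAAAAAAAAAAAAAAAAAAAAAAAAAAAAAAAAAAAAAAAAAAAAAAAAAAAAAAAAAAAAAAAAAAAAAAAAAAAAAAAAAAAAAAAAAAAAAAAAAAAAAAAAAAAAAAAAAAAAAAAAAAAAAAAAAAAAAAAAAAAAAAAAAAAAAAAAAAAAAAAAAAAAAAAAAAAAAAAAAAAAAAAAAAAAAAAAAAAAAAAAAAAAAAAAAAAAAAAAAAAAAAAAAAAAAAAAAAAAAAAAAAAAAAAAAAAAAAAAAAAAAAAAAAAAAAAAAAAAAAAAAAAAAAAAAAAAAAAAAAAAAAAAAAAAAAAAAAAAAAAAAAAAAAAAAAAAAAAAAAAAAAAAAAAAAAAAAAAAAAAAAAAAAAAAAAAAAAAAAAAAAAAAAAAAAAAAAAAAAAAAAAAAAAAAAAAAAAAAAAAAAAAAAAAAAAAAAAAAAAAAAAAAAAAAAAAAAAAAAAAAAAAAAAAAAAAAAAAAAAAAAAAAAAAAAAAAAAAAAAAAAAAAAAAAAAAAAAAAAAAAAAAAAAAAAAAAAAAAAAAAAAAAAAAAAAAAAAAAAAAAAAAAAAAAAAAAAAAAAAAAAAAAAAAAAAAAAAAAAAAAAAAAAAAAAAAAAAAAAAAAAAAAAAAAAAAAAAAAAAAAAAAAAAAAAAAAAAAAAAAAAAAAAAAAAAAAAAAAAAAAAAAAAAAAAAAAAAAAAAAAAAAAAAAAAAAAAAAAAAAAAAAAAAAAAAAAAAAAAAAAAAAAAAAAAAAAAAAAAAAAAAAAAAAAAAAAAAAAAAAAAAAAAAAAAAAAAAAAAAAAAAAAAAAAAAAAAAAAAAAAAAAAAAAAAAAAAAAAAAAAAAAAAAAAAAAAAAAAAAAAAAAAAAAAAAAAAAAAAAAAAAAAAAAAAAAAAAAAAAAAAAAAAAAAAAAAAAAAAAAAAAAAAAAAAAAAAAAAAAAAAAAAAAAAAAA="/>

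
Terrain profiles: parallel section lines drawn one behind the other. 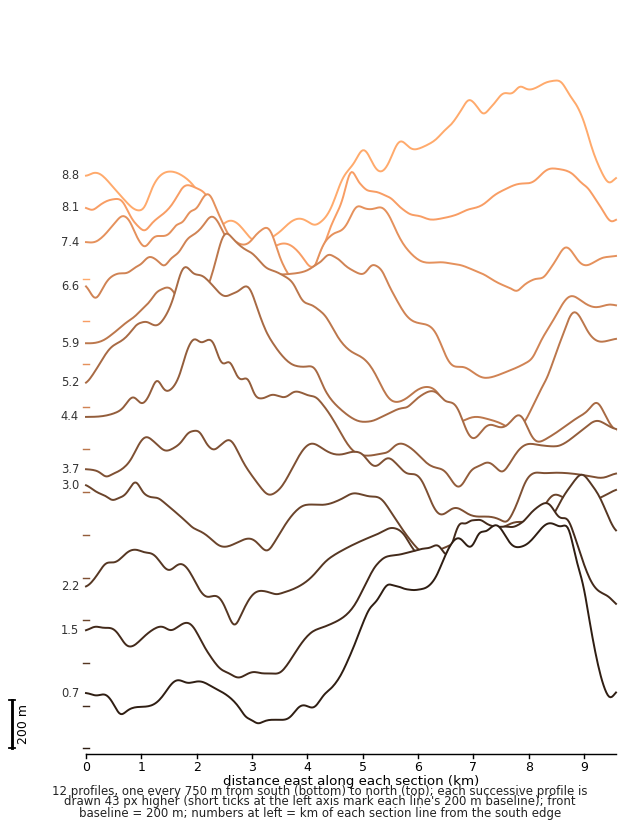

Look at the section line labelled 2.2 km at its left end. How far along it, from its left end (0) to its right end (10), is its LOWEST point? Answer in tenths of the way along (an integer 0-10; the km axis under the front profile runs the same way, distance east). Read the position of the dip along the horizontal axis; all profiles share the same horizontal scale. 3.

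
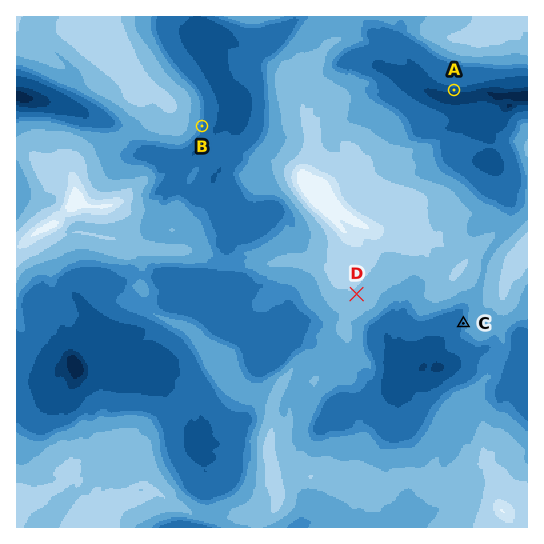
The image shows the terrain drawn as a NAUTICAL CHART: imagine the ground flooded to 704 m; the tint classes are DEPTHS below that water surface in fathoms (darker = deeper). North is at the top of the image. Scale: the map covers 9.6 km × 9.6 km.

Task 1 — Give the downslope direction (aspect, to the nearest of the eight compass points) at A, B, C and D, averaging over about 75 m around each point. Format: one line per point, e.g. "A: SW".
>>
A: S
B: E
C: W
D: SE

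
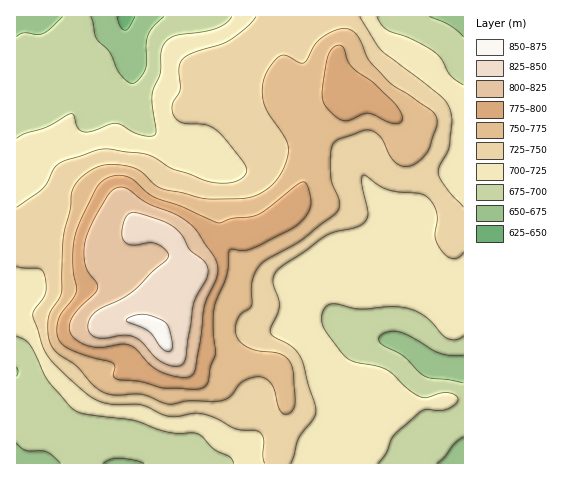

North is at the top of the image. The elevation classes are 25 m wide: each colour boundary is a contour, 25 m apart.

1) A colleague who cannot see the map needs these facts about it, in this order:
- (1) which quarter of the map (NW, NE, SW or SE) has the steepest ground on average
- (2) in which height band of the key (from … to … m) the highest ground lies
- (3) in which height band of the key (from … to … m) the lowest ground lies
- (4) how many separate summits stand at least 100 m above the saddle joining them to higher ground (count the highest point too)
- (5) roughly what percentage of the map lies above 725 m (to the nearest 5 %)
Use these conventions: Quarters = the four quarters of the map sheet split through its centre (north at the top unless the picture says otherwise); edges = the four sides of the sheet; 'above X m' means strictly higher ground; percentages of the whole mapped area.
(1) The steepest ground, on average, is in the south-west quarter.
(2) Between 850 and 875 m: that is the band holding the highest ground.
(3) The lowest ground lies in the 625–650 m band.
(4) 1 summit rises at least 100 m above its surroundings.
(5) About 50 % of the map lies above 725 m.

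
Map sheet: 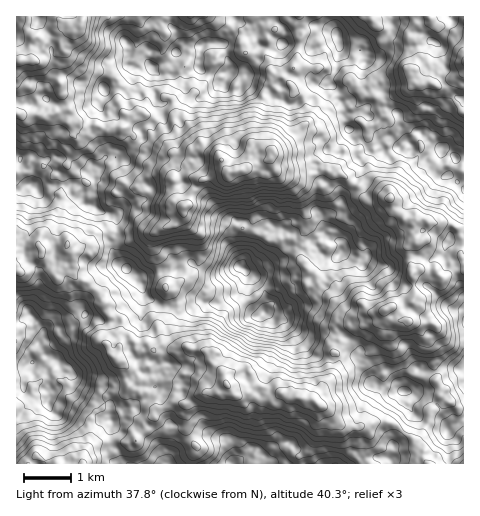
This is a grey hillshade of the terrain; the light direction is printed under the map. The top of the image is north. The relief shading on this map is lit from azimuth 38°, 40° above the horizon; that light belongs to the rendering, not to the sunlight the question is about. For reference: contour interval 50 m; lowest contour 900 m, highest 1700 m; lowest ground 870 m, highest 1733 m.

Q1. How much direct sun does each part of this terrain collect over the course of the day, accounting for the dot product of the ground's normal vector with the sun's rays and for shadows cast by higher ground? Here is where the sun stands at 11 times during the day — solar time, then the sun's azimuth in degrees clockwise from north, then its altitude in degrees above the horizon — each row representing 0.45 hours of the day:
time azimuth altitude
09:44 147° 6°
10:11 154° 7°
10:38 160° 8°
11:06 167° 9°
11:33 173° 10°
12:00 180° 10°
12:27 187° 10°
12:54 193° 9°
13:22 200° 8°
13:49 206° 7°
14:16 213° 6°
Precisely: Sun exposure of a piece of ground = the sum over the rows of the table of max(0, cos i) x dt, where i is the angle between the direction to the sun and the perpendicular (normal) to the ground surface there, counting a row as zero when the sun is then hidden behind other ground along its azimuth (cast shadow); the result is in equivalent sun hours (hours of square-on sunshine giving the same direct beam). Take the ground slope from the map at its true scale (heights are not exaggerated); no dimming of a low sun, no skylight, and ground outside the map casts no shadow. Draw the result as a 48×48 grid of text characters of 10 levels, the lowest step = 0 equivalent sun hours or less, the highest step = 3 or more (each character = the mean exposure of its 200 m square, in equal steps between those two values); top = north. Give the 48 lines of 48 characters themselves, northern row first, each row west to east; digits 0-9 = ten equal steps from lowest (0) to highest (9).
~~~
111110024566543234554200111022344555531122222001
200232334456543214443210000011112223565200245311
022234552122554333310000000000121001344211111310
001333665421223321000000000000000000113311000010
011255455411100100000000000000000000000100000011
677556542100000000000000000000111200000011111024
567523544420000000000000000000113200000233200114
433432133110000000000000000000000013112322334245
554443221000000000000000000000000013322147776655
111022110010000000000000000000000000243367655541
221133100001120000000000000000000011112222465554
756653211000231000000000000000010001201322454567
665433234444110000000000000000133100011001102344
655556445565300000000000000000122200010000001223
654664564423211111120000012112221000000000000013
112212443100100100102200012331111000000000000000
011134321000011100001311234422112110000000000000
100002200110013210123456877754333463000000000001
000000011013211210037999999997554445200000000000
000000000144321000036899999999777654212221000000
000000000233111222345799997687755533554530000000
000000000001100134443466755766533323545541010000
000000000000100136632332132333343344345544344441
100100000222245899864554542101231123346532202532
211022111234667887785300013432211001211312344200
122224344335566445655100000121011100000154333101
025323233201256421122000000001100000000002000002
334313210000012000000000000000110000000001232014
865544420000000001100000000000000000000001423446
886675552010000321000000000000000000000000001666
686675442100000110000000000000000000100001222444
345655324310000000000000000000000000111230231013
114533200100000000000000000000000011233421121002
123323200000000000000000000000000023355457755321
222243121000000000000000000000000002455668754632
210134335311221112110000000000000002335653655564
211001565411234454432100000000000011135666798676
000000034464112222212000100000000000234465434333
000000001444212101101101110000000001232244311100
000000001122223221110121010000000122100100233101
000000000133431010133343222120000000000000001210
000000000124320022378887554456642111000000000331
000000001221112365577898767986776531000000001233
000000000111124535446889878989655531001210001000
000000000000024544423667998678876655543552000000
000000000111235765300125787644468887555444200000
000000001225665554333356524431257785445422200000
013000002246764444687644222435577777431121110000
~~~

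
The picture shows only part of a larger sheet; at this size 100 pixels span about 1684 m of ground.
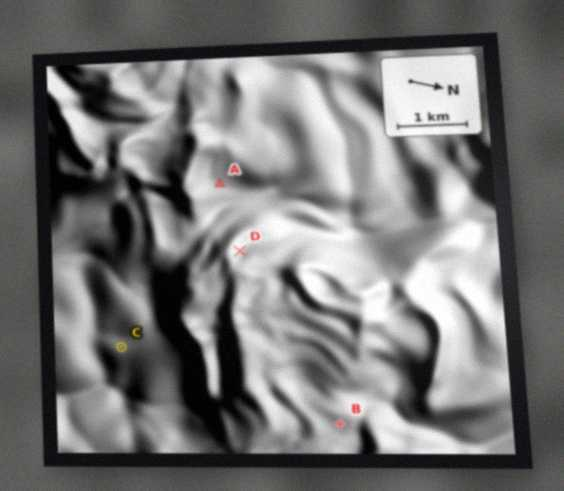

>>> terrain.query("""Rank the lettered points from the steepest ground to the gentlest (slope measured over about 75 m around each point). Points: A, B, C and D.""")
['D', 'A', 'B', 'C']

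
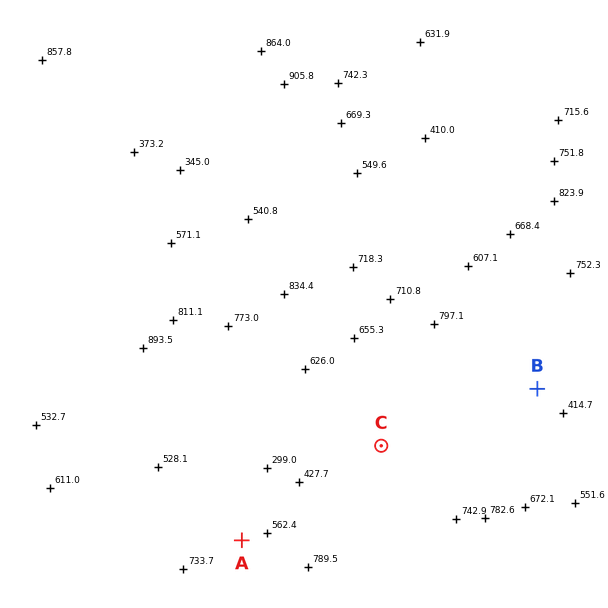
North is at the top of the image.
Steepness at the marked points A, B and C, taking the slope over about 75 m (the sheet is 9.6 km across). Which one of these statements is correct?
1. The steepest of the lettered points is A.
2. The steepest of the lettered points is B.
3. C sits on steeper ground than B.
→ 1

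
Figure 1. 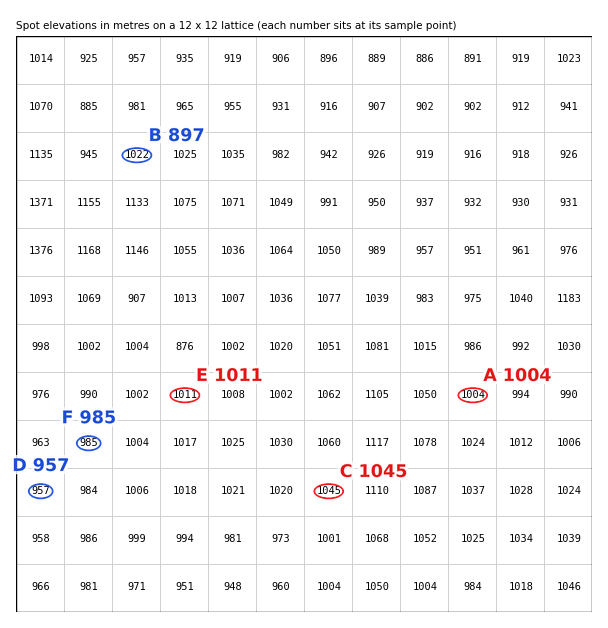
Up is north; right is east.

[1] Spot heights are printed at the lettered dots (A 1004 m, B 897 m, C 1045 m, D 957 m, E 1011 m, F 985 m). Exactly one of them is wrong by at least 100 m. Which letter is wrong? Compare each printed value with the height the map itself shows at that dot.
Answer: B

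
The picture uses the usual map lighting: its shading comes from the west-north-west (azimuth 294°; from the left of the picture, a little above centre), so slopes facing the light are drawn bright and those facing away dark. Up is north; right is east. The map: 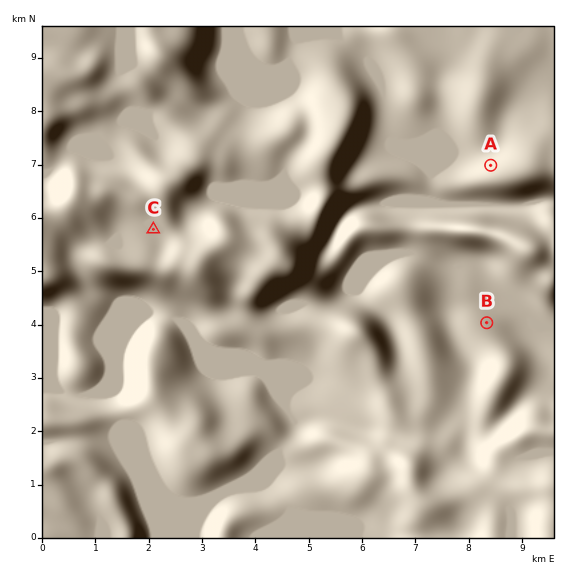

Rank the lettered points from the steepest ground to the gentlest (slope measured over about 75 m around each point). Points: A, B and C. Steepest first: A B C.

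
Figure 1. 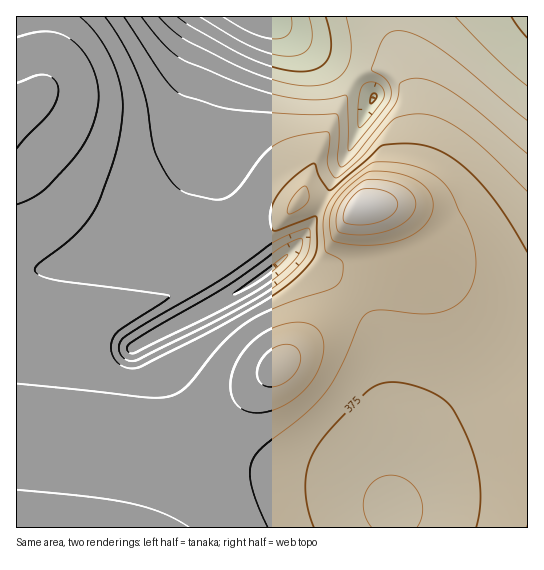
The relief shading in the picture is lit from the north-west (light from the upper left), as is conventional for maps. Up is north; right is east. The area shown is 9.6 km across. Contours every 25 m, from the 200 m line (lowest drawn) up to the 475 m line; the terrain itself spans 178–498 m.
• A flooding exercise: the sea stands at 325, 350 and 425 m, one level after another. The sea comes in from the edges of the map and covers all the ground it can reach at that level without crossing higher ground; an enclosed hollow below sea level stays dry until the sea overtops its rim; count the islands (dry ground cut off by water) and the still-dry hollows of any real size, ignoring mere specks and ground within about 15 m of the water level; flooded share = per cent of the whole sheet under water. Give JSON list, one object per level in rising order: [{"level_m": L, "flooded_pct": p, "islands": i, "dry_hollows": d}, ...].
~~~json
[{"level_m": 325, "flooded_pct": 14, "islands": 0, "dry_hollows": 1}, {"level_m": 350, "flooded_pct": 22, "islands": 0, "dry_hollows": 1}, {"level_m": 425, "flooded_pct": 93, "islands": 2, "dry_hollows": 0}]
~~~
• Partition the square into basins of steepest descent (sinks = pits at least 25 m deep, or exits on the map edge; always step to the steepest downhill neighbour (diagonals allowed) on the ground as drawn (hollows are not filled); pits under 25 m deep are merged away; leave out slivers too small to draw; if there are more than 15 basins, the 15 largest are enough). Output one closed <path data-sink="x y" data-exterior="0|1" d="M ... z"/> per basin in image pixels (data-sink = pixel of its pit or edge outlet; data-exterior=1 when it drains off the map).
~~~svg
<path data-sink="259 17" data-exterior="1" d="M390 16l-374 1 1 511 63-1 19-173 6-20 10-10 14-8 66-33 44-26 23-17 27-27 16-24 14-39 28-57 5-10 14-12 9-3 11 1 8 4 11 14 7 26 0 38-5 20 1 4 7-30 0-36-6-30-16-45z"/><path data-sink="393 509" data-exterior="0" d="M378 205l-9 1 6 1 8 8 4 8 6 22-1 13-38 39-84 76-50 53-24 31-16 25-21 46 369-1 0-142-81-96-31-42-13-25-13-13z"/><path data-sink="265 274" data-exterior="0" d="M305 197l-4 0-12 16-26 26-20 16-48 28-66 33-14 8-10 10-6 20-19 164 1 10 77 0 15-34 15-25 32-43 50-53 84-76 38-39 1-13-6-22-4-8-9-8-15 0-8 5-8 0z"/><path data-sink="527 17" data-exterior="1" d="M527 16l-136 1 2 17 14 36 5 21 3 18 0 36-4 22-8 20-12 13-14 5 13 4 13 13 13 25 31 42 80 95z"/><path data-sink="374 97" data-exterior="0" d="M381 68l-15 3-14 12-33 67-10 29-8 18 18 4 19 10 13 1 8-5 23-3 8-4 11-13 6-12 5-24-1-46-10-24-7-8z"/>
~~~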